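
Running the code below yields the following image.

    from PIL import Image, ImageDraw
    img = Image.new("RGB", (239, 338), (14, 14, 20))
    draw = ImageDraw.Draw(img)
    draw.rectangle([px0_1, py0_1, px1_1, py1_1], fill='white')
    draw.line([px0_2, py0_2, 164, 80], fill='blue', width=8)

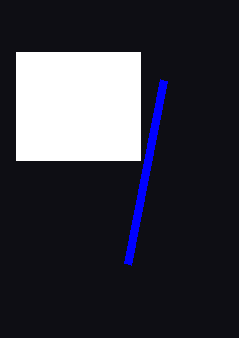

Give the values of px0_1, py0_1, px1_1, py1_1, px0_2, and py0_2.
px0_1 = 16; py0_1 = 52; px1_1 = 140; py1_1 = 160; px0_2 = 128; py0_2 = 264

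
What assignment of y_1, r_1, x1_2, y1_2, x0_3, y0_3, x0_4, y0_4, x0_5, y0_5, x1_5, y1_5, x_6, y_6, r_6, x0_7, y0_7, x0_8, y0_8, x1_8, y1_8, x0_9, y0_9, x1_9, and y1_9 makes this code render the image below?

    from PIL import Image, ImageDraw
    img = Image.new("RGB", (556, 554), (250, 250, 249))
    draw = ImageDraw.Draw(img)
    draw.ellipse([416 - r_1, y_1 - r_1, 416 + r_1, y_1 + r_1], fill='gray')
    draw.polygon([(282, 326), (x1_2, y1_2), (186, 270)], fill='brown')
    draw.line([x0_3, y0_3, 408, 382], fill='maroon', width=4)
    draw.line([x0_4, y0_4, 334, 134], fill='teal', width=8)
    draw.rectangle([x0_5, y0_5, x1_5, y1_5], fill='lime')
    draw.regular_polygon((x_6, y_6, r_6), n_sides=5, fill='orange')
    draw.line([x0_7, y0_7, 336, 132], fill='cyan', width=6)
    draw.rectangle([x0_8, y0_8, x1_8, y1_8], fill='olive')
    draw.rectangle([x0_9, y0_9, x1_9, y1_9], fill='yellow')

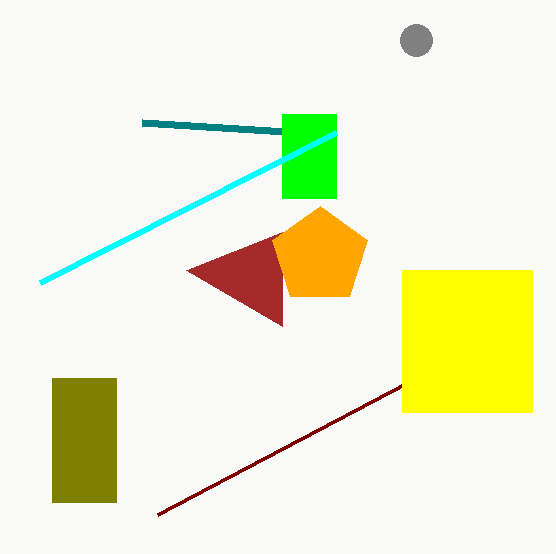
y_1 = 40, r_1 = 16, x1_2 = 282, y1_2 = 232, x0_3 = 158, y0_3 = 514, x0_4 = 142, y0_4 = 122, x0_5 = 282, y0_5 = 114, x1_5 = 336, y1_5 = 198, x_6 = 320, y_6 = 256, r_6 = 50, x0_7 = 40, y0_7 = 282, x0_8 = 52, y0_8 = 378, x1_8 = 116, y1_8 = 502, x0_9 = 402, y0_9 = 270, x1_9 = 532, y1_9 = 412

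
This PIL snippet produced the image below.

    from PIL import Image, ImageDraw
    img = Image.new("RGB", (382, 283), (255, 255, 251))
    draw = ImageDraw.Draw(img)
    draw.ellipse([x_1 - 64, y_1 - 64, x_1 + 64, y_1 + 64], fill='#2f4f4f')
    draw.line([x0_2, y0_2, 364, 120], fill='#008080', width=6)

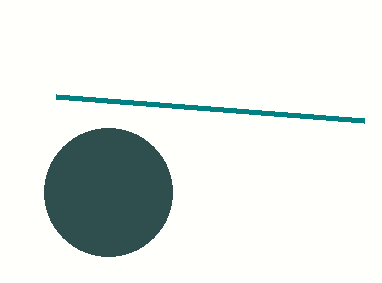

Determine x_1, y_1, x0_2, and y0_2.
x_1 = 108
y_1 = 192
x0_2 = 56
y0_2 = 96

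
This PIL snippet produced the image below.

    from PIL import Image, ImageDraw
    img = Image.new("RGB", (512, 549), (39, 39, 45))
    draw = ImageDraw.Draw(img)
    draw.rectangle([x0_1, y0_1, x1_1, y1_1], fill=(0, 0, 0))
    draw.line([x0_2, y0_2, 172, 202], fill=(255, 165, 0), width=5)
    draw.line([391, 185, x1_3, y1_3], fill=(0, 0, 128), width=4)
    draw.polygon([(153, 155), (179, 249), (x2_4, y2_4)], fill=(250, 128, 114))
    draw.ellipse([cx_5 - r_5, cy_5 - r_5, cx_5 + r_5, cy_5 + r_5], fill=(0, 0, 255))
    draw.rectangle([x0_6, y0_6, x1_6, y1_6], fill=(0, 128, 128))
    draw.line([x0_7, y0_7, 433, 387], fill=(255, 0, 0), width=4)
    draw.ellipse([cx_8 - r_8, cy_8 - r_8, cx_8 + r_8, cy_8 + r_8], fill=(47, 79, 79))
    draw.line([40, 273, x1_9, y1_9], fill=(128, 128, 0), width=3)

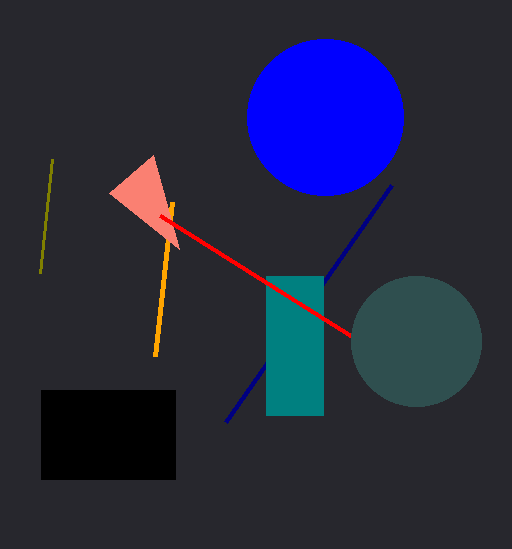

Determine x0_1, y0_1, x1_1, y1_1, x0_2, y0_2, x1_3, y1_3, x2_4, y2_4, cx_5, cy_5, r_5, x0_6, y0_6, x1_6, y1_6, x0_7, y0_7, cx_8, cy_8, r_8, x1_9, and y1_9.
x0_1 = 41, y0_1 = 390, x1_1 = 175, y1_1 = 479, x0_2 = 155, y0_2 = 356, x1_3 = 225, y1_3 = 422, x2_4 = 109, y2_4 = 193, cx_5 = 325, cy_5 = 117, r_5 = 78, x0_6 = 266, y0_6 = 276, x1_6 = 323, y1_6 = 415, x0_7 = 160, y0_7 = 215, cx_8 = 416, cy_8 = 341, r_8 = 65, x1_9 = 52, y1_9 = 159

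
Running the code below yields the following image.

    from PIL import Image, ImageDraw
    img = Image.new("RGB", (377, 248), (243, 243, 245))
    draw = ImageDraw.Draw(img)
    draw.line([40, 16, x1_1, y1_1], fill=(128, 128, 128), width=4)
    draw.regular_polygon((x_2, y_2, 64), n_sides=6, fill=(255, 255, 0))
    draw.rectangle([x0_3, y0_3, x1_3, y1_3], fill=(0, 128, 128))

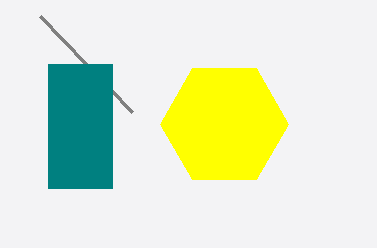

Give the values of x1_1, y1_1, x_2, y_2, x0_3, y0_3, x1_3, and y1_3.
x1_1 = 132, y1_1 = 112, x_2 = 224, y_2 = 124, x0_3 = 48, y0_3 = 64, x1_3 = 112, y1_3 = 188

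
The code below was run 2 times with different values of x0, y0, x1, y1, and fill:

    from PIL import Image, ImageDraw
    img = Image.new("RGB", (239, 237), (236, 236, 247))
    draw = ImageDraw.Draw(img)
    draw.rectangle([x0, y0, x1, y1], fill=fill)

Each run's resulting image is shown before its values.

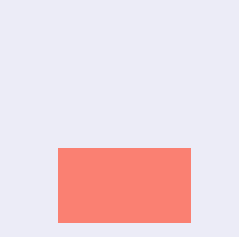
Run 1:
x0 = 58, y0 = 148, x1 = 190, y1 = 222, fill = 'salmon'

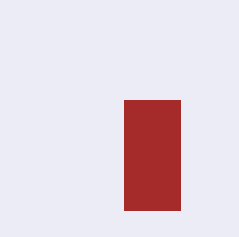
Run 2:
x0 = 124, y0 = 100, x1 = 180, y1 = 210, fill = 'brown'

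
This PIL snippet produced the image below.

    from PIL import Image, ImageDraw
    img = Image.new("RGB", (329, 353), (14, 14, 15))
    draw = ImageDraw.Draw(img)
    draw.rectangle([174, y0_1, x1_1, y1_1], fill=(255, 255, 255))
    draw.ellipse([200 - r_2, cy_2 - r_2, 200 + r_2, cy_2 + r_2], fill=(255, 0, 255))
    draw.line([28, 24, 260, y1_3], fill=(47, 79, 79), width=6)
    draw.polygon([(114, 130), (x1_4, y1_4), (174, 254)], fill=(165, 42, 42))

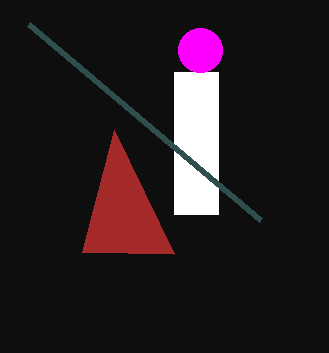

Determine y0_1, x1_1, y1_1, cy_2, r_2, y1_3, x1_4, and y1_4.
y0_1 = 72; x1_1 = 218; y1_1 = 214; cy_2 = 50; r_2 = 22; y1_3 = 220; x1_4 = 82; y1_4 = 252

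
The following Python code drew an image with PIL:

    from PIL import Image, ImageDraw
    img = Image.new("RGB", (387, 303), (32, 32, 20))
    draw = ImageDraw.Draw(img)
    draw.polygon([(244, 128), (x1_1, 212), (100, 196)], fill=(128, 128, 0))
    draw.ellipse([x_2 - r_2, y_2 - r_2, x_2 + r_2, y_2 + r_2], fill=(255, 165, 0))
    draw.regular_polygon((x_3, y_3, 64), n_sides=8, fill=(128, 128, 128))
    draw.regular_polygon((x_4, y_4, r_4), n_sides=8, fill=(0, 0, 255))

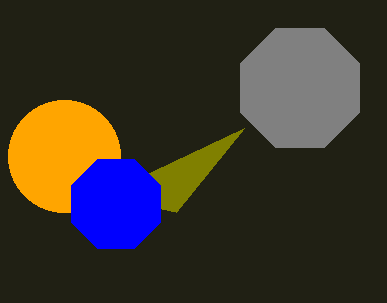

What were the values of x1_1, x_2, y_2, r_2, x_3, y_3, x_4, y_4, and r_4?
x1_1 = 176, x_2 = 64, y_2 = 156, r_2 = 56, x_3 = 300, y_3 = 88, x_4 = 116, y_4 = 204, r_4 = 48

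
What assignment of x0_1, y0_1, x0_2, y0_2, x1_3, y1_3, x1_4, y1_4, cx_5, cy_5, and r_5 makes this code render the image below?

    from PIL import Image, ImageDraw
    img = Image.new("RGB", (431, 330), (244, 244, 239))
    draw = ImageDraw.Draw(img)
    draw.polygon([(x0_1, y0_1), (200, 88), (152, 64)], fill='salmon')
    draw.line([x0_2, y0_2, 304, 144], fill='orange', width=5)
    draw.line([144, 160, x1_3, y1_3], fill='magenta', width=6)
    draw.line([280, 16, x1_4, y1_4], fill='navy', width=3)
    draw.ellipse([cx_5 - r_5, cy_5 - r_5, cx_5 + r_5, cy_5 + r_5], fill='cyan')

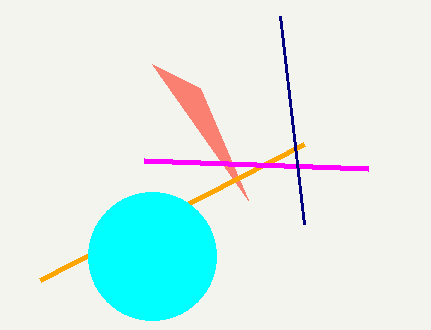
x0_1 = 248, y0_1 = 200, x0_2 = 40, y0_2 = 280, x1_3 = 368, y1_3 = 168, x1_4 = 304, y1_4 = 224, cx_5 = 152, cy_5 = 256, r_5 = 64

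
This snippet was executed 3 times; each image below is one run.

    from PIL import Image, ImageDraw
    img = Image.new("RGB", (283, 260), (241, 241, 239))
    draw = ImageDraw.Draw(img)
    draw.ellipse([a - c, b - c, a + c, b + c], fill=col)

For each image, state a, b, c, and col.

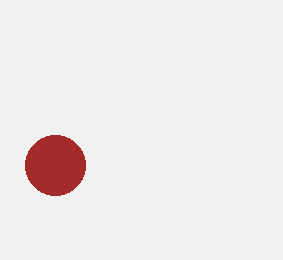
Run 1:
a = 55
b = 165
c = 30
col = 'brown'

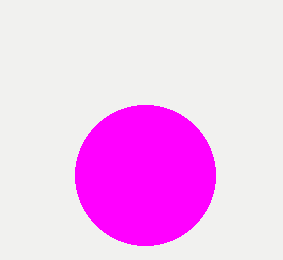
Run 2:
a = 145; b = 175; c = 70; col = 'magenta'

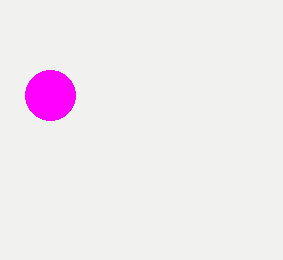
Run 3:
a = 50
b = 95
c = 25
col = 'magenta'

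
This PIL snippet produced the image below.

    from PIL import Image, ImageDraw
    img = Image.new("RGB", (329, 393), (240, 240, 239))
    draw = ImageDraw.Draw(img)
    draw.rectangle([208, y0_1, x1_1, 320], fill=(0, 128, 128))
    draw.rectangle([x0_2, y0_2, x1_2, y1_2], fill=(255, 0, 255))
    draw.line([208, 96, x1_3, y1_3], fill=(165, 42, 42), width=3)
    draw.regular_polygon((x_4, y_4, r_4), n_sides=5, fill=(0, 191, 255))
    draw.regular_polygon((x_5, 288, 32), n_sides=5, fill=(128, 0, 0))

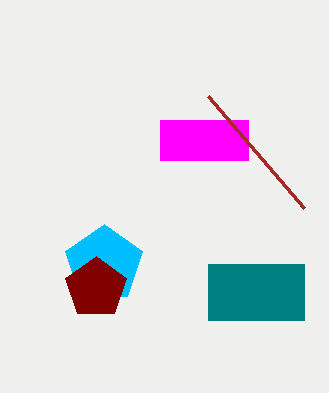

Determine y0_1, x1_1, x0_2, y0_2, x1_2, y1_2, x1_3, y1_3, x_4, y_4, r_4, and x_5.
y0_1 = 264; x1_1 = 304; x0_2 = 160; y0_2 = 120; x1_2 = 248; y1_2 = 160; x1_3 = 304; y1_3 = 208; x_4 = 104; y_4 = 264; r_4 = 40; x_5 = 96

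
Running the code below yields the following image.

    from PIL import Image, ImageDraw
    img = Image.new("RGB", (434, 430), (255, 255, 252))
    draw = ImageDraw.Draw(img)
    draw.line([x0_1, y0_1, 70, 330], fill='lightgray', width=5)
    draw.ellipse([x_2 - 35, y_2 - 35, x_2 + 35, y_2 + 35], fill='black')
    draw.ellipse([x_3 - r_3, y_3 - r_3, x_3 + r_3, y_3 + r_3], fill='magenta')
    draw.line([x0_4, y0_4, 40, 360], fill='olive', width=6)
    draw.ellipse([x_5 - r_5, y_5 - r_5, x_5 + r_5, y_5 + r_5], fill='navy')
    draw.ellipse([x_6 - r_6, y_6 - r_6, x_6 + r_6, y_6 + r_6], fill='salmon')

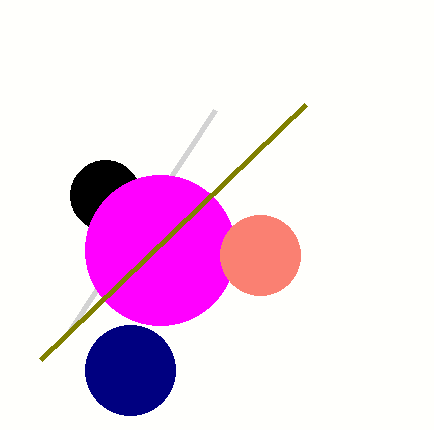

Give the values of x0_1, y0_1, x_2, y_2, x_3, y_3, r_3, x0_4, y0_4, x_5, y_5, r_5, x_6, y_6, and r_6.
x0_1 = 215; y0_1 = 110; x_2 = 105; y_2 = 195; x_3 = 160; y_3 = 250; r_3 = 75; x0_4 = 305; y0_4 = 105; x_5 = 130; y_5 = 370; r_5 = 45; x_6 = 260; y_6 = 255; r_6 = 40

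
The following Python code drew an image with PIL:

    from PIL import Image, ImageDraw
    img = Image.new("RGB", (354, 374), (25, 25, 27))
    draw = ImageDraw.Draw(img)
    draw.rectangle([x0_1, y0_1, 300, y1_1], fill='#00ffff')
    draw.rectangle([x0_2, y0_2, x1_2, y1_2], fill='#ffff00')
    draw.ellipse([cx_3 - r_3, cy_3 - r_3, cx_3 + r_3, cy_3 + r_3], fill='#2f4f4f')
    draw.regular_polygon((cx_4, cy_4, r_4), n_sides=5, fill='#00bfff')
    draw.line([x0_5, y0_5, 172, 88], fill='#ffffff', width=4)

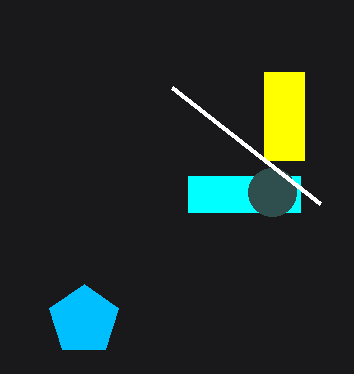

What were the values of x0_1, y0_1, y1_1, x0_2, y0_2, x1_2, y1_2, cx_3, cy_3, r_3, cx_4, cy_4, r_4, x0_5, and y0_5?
x0_1 = 188, y0_1 = 176, y1_1 = 212, x0_2 = 264, y0_2 = 72, x1_2 = 304, y1_2 = 160, cx_3 = 272, cy_3 = 192, r_3 = 24, cx_4 = 84, cy_4 = 320, r_4 = 36, x0_5 = 320, y0_5 = 204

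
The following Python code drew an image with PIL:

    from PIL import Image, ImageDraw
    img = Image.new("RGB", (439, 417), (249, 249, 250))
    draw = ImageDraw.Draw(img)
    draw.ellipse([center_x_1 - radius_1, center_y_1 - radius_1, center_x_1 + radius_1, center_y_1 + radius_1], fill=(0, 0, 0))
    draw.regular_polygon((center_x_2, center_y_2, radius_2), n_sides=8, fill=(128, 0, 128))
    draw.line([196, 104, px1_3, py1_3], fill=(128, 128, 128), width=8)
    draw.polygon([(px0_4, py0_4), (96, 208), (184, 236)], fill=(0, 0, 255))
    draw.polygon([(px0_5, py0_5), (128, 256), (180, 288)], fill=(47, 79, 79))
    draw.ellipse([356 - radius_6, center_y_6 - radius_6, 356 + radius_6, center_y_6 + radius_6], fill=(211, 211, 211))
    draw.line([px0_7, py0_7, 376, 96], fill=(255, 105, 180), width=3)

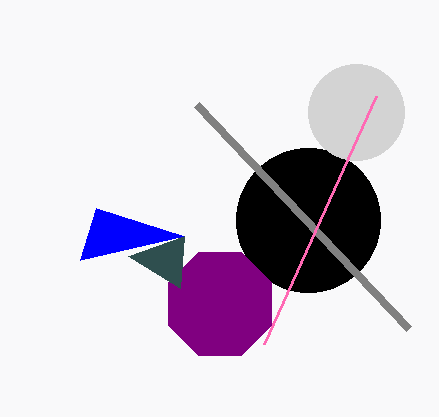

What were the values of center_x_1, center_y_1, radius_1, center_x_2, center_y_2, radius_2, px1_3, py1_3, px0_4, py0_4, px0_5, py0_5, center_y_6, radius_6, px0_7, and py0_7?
center_x_1 = 308, center_y_1 = 220, radius_1 = 72, center_x_2 = 220, center_y_2 = 304, radius_2 = 56, px1_3 = 408, py1_3 = 328, px0_4 = 80, py0_4 = 260, px0_5 = 184, py0_5 = 236, center_y_6 = 112, radius_6 = 48, px0_7 = 264, py0_7 = 344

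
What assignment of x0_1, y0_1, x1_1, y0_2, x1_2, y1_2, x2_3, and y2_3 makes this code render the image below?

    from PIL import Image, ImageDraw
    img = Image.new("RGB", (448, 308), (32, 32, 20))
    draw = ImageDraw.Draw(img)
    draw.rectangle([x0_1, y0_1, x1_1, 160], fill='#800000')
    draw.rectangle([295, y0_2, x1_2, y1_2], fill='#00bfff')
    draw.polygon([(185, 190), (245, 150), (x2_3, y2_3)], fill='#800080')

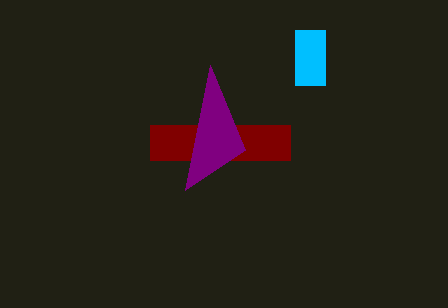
x0_1 = 150, y0_1 = 125, x1_1 = 290, y0_2 = 30, x1_2 = 325, y1_2 = 85, x2_3 = 210, y2_3 = 65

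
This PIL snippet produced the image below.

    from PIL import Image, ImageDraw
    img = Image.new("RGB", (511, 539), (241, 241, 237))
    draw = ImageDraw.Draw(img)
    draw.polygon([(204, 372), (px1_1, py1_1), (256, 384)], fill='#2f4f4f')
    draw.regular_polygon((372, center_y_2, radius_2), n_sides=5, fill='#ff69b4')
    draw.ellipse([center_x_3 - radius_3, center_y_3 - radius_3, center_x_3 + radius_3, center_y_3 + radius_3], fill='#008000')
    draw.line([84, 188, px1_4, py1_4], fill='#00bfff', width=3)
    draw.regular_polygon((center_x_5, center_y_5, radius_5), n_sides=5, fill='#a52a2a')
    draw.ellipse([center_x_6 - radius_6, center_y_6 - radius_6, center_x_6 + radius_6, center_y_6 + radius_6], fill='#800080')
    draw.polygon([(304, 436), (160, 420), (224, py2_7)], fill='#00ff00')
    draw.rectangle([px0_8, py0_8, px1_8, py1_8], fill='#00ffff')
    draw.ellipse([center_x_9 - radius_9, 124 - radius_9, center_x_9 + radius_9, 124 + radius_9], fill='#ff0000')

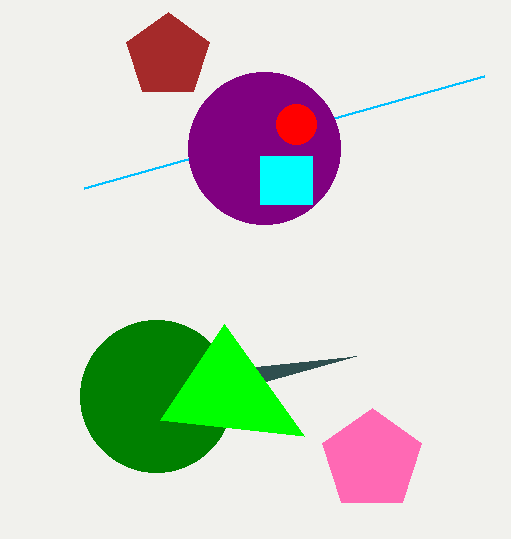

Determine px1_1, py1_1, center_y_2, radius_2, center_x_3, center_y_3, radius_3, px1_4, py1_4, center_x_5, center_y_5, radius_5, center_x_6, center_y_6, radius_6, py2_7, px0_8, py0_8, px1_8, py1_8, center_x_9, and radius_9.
px1_1 = 356; py1_1 = 356; center_y_2 = 460; radius_2 = 52; center_x_3 = 156; center_y_3 = 396; radius_3 = 76; px1_4 = 484; py1_4 = 76; center_x_5 = 168; center_y_5 = 56; radius_5 = 44; center_x_6 = 264; center_y_6 = 148; radius_6 = 76; py2_7 = 324; px0_8 = 260; py0_8 = 156; px1_8 = 312; py1_8 = 204; center_x_9 = 296; radius_9 = 20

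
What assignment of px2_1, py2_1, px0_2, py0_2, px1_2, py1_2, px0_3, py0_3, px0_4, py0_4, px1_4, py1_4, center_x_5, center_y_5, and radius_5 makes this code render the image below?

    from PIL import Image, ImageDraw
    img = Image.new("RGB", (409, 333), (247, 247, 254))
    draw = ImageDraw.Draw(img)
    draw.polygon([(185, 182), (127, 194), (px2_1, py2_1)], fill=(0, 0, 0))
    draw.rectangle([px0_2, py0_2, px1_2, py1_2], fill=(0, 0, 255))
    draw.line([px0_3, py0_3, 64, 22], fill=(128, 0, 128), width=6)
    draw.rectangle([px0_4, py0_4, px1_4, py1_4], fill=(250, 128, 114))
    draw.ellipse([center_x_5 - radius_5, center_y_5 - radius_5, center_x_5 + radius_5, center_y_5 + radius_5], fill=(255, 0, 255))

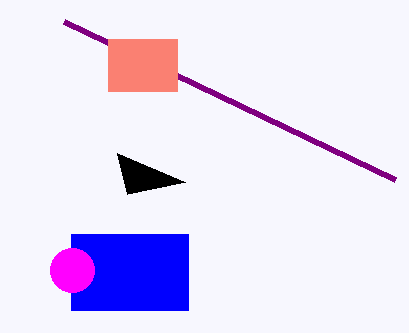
px2_1 = 117; py2_1 = 153; px0_2 = 71; py0_2 = 234; px1_2 = 188; py1_2 = 310; px0_3 = 395; py0_3 = 180; px0_4 = 108; py0_4 = 39; px1_4 = 177; py1_4 = 91; center_x_5 = 72; center_y_5 = 270; radius_5 = 22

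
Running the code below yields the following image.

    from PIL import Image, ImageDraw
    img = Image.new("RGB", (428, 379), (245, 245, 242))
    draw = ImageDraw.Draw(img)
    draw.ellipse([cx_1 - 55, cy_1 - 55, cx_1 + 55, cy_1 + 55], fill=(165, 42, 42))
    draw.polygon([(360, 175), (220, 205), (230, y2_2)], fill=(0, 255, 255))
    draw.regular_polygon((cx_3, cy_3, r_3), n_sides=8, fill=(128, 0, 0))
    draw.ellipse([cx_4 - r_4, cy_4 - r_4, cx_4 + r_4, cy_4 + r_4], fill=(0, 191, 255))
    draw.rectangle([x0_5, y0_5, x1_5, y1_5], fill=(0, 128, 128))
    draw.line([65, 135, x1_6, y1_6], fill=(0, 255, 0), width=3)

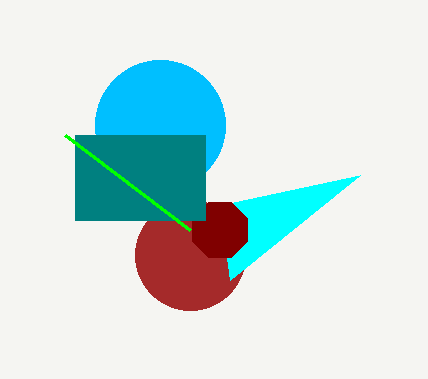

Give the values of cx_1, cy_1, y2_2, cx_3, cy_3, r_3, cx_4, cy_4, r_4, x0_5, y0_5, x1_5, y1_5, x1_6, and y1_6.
cx_1 = 190, cy_1 = 255, y2_2 = 280, cx_3 = 220, cy_3 = 230, r_3 = 30, cx_4 = 160, cy_4 = 125, r_4 = 65, x0_5 = 75, y0_5 = 135, x1_5 = 205, y1_5 = 220, x1_6 = 190, y1_6 = 230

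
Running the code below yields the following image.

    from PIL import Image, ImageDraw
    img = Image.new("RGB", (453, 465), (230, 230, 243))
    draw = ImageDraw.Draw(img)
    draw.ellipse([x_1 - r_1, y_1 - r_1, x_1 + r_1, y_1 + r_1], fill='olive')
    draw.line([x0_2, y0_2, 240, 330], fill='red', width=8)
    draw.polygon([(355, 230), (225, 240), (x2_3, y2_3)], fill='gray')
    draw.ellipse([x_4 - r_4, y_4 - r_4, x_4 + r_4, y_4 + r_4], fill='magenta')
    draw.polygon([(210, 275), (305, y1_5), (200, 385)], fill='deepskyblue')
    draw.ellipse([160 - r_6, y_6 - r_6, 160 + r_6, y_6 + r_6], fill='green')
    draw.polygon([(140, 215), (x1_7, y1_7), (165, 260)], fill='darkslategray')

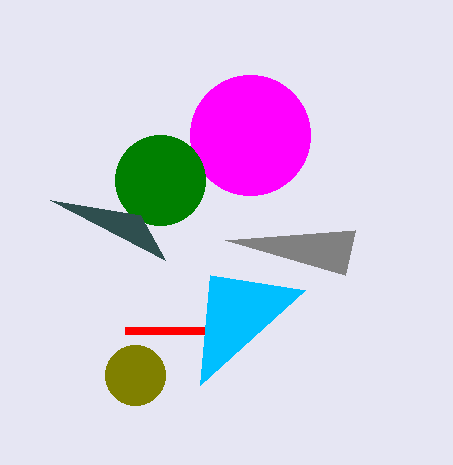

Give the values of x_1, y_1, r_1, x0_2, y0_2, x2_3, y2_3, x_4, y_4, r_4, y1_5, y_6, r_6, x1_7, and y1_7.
x_1 = 135, y_1 = 375, r_1 = 30, x0_2 = 125, y0_2 = 330, x2_3 = 345, y2_3 = 275, x_4 = 250, y_4 = 135, r_4 = 60, y1_5 = 290, y_6 = 180, r_6 = 45, x1_7 = 50, y1_7 = 200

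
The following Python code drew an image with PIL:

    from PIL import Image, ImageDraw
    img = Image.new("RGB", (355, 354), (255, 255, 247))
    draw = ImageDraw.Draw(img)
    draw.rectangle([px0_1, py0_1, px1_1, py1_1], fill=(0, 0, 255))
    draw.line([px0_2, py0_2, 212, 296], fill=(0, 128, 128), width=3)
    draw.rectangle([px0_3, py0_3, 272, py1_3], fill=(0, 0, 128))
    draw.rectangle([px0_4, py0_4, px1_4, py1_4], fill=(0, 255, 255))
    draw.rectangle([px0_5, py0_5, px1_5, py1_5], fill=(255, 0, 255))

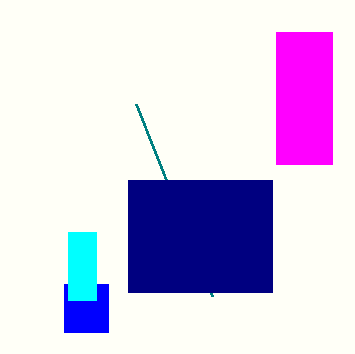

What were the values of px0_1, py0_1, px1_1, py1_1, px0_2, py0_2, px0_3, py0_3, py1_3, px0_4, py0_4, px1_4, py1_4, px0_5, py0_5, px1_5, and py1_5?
px0_1 = 64, py0_1 = 284, px1_1 = 108, py1_1 = 332, px0_2 = 136, py0_2 = 104, px0_3 = 128, py0_3 = 180, py1_3 = 292, px0_4 = 68, py0_4 = 232, px1_4 = 96, py1_4 = 300, px0_5 = 276, py0_5 = 32, px1_5 = 332, py1_5 = 164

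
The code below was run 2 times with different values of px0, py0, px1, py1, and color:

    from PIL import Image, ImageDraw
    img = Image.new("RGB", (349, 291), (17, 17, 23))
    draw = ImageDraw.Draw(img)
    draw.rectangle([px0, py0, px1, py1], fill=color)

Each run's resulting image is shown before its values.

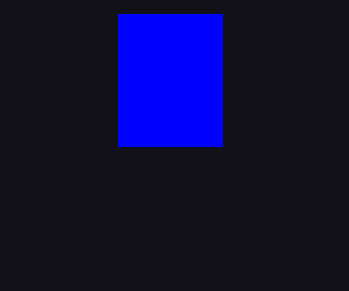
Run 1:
px0 = 118; py0 = 14; px1 = 222; py1 = 146; color = 'blue'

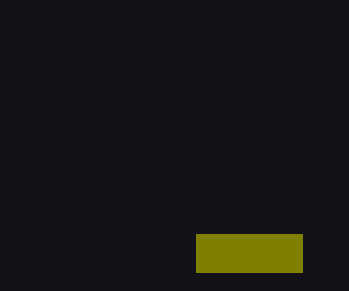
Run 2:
px0 = 196
py0 = 234
px1 = 302
py1 = 272
color = 'olive'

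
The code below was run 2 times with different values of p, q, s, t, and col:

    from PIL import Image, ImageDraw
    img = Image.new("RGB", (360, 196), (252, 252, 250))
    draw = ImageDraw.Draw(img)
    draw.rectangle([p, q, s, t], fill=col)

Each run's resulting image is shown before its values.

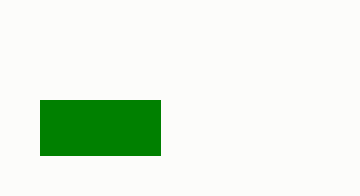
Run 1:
p = 40; q = 100; s = 160; t = 155; col = 'green'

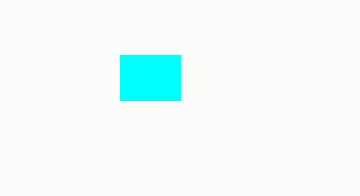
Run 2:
p = 120
q = 55
s = 180
t = 100
col = 'cyan'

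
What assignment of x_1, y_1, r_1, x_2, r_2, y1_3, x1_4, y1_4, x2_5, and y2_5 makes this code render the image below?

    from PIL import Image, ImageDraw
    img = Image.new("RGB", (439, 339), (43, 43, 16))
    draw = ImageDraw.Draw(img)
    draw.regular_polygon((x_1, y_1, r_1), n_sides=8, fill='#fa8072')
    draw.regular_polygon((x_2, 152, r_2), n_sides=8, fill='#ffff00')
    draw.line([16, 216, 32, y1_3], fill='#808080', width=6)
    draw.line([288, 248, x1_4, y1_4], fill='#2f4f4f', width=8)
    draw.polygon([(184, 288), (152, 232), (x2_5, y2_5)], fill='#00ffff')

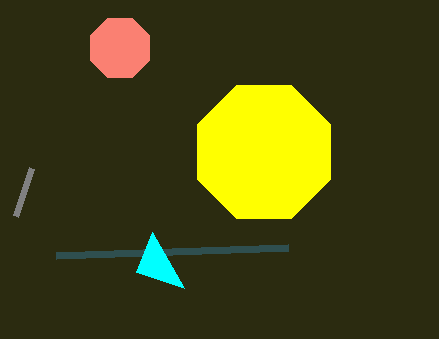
x_1 = 120, y_1 = 48, r_1 = 32, x_2 = 264, r_2 = 72, y1_3 = 168, x1_4 = 56, y1_4 = 256, x2_5 = 136, y2_5 = 272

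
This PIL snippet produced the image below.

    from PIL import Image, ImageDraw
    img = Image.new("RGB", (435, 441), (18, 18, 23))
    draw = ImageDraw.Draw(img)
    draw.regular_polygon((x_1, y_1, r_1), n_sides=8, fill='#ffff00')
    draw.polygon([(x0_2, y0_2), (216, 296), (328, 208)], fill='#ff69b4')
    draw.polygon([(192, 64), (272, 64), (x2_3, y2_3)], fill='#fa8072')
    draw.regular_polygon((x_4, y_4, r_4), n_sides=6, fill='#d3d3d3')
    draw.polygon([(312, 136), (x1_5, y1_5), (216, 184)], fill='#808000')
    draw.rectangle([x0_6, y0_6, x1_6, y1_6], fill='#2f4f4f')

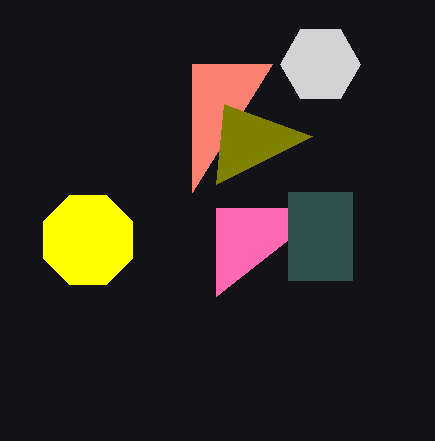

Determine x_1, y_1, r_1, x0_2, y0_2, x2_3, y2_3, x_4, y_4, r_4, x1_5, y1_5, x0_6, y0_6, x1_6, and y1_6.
x_1 = 88, y_1 = 240, r_1 = 48, x0_2 = 216, y0_2 = 208, x2_3 = 192, y2_3 = 192, x_4 = 320, y_4 = 64, r_4 = 40, x1_5 = 224, y1_5 = 104, x0_6 = 288, y0_6 = 192, x1_6 = 352, y1_6 = 280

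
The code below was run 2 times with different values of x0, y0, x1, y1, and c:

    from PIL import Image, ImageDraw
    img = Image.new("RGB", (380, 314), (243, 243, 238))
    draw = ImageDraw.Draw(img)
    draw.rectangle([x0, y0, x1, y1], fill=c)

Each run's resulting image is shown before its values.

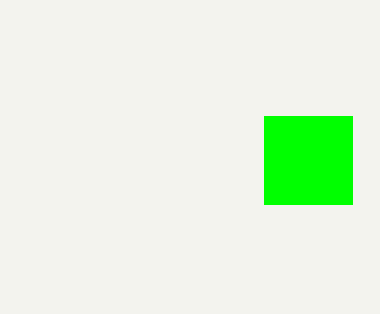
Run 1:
x0 = 264
y0 = 116
x1 = 352
y1 = 204
c = 'lime'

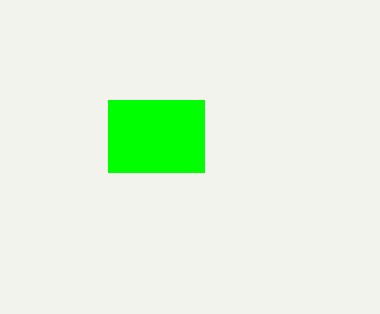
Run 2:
x0 = 108; y0 = 100; x1 = 204; y1 = 172; c = 'lime'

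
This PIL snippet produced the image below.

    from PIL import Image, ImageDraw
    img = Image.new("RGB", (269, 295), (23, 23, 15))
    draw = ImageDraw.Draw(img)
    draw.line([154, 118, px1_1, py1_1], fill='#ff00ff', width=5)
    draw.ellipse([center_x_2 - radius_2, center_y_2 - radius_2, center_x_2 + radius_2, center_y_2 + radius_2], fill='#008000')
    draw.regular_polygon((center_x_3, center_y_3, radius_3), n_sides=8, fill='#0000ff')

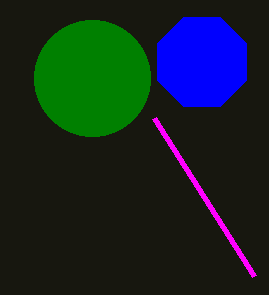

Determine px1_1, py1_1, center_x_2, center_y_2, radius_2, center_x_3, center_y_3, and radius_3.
px1_1 = 254; py1_1 = 276; center_x_2 = 92; center_y_2 = 78; radius_2 = 58; center_x_3 = 202; center_y_3 = 62; radius_3 = 48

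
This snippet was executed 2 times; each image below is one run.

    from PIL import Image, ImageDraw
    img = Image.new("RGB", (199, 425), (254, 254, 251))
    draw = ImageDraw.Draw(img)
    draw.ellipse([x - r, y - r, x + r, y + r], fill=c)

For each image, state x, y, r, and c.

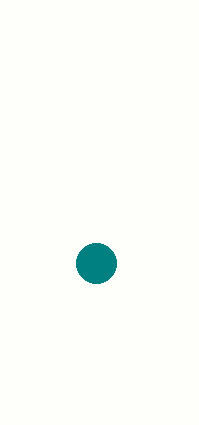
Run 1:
x = 96; y = 263; r = 20; c = 'teal'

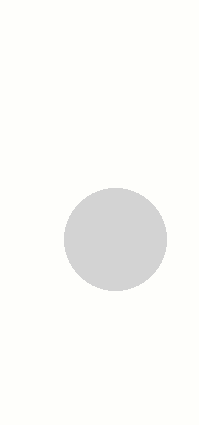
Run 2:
x = 115, y = 239, r = 51, c = 'lightgray'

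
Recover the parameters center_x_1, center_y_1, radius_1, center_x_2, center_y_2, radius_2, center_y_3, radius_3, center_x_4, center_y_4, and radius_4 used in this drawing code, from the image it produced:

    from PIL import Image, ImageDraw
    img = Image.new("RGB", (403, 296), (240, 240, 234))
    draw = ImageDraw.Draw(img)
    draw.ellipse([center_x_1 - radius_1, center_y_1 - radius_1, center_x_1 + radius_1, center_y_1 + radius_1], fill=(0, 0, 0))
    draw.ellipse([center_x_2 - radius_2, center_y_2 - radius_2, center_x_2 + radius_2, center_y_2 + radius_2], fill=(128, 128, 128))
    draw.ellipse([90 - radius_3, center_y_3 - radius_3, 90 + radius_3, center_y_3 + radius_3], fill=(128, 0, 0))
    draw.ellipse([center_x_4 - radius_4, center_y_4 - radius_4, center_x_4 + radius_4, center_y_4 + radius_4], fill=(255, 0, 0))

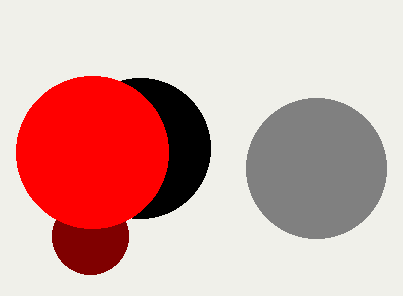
center_x_1 = 140; center_y_1 = 148; radius_1 = 70; center_x_2 = 316; center_y_2 = 168; radius_2 = 70; center_y_3 = 236; radius_3 = 38; center_x_4 = 92; center_y_4 = 152; radius_4 = 76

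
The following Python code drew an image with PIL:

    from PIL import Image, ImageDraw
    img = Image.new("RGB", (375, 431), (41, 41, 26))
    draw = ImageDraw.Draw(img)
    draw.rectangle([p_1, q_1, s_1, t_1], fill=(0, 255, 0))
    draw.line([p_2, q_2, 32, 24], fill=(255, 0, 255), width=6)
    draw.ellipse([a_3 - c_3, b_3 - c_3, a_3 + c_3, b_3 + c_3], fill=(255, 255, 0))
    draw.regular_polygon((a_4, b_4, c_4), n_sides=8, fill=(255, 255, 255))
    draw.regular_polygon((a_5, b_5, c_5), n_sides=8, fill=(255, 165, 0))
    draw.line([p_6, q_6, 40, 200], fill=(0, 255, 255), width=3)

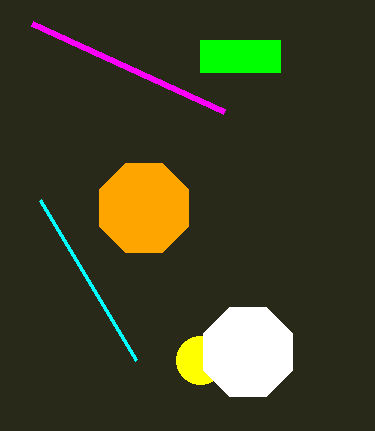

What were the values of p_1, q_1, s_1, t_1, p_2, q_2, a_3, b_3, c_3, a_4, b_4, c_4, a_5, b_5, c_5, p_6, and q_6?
p_1 = 200
q_1 = 40
s_1 = 280
t_1 = 72
p_2 = 224
q_2 = 112
a_3 = 200
b_3 = 360
c_3 = 24
a_4 = 248
b_4 = 352
c_4 = 48
a_5 = 144
b_5 = 208
c_5 = 48
p_6 = 136
q_6 = 360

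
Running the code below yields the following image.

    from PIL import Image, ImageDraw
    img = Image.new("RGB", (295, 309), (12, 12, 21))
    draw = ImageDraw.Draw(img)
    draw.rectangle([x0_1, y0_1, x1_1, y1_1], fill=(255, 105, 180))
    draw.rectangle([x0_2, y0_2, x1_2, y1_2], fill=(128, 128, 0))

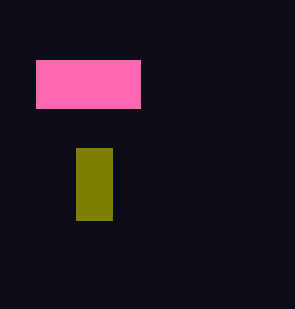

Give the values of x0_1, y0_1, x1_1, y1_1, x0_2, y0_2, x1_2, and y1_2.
x0_1 = 36
y0_1 = 60
x1_1 = 140
y1_1 = 108
x0_2 = 76
y0_2 = 148
x1_2 = 112
y1_2 = 220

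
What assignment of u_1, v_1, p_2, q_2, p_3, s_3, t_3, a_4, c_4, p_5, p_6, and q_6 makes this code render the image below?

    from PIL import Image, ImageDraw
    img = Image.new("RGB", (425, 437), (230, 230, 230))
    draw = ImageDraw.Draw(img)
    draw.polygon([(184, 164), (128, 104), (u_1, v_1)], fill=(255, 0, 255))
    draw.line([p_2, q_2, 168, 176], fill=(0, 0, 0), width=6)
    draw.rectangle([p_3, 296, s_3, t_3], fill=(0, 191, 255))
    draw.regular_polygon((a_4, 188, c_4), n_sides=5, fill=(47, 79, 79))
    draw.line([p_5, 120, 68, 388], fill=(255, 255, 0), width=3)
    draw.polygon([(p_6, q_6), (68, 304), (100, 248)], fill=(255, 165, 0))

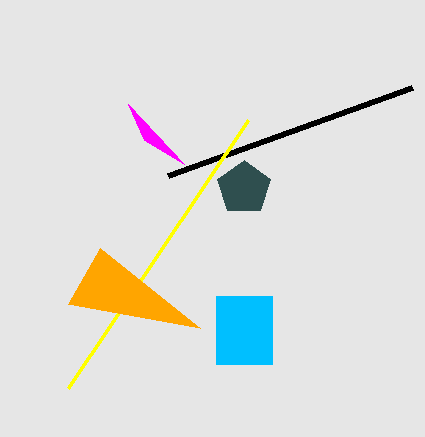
u_1 = 144
v_1 = 140
p_2 = 412
q_2 = 88
p_3 = 216
s_3 = 272
t_3 = 364
a_4 = 244
c_4 = 28
p_5 = 248
p_6 = 200
q_6 = 328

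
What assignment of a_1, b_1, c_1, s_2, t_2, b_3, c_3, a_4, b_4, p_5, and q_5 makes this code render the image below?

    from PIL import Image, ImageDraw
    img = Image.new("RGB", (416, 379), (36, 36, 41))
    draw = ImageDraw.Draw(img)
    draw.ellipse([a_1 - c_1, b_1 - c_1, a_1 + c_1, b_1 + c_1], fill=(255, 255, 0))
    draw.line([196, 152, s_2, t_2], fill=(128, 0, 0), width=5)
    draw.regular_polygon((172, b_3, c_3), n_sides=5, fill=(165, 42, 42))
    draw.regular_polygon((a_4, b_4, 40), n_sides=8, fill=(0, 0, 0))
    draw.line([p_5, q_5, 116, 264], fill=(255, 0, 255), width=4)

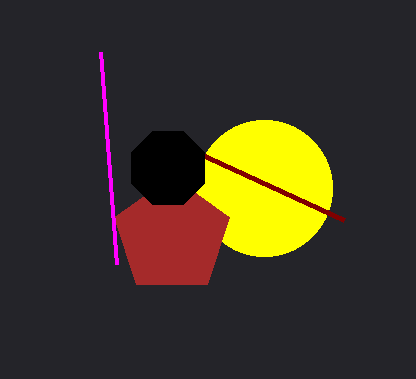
a_1 = 264
b_1 = 188
c_1 = 68
s_2 = 344
t_2 = 220
b_3 = 236
c_3 = 60
a_4 = 168
b_4 = 168
p_5 = 100
q_5 = 52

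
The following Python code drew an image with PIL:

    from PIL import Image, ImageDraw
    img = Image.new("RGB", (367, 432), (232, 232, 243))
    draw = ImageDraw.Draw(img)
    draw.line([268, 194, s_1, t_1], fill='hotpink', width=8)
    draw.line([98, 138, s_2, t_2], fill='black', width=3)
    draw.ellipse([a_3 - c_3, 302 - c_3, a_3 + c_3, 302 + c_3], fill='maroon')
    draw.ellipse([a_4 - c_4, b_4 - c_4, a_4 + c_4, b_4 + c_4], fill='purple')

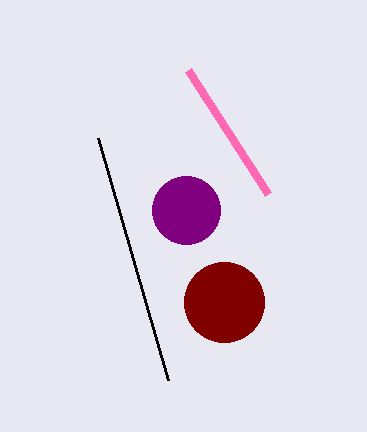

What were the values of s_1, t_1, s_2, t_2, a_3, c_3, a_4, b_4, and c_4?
s_1 = 188
t_1 = 70
s_2 = 168
t_2 = 380
a_3 = 224
c_3 = 40
a_4 = 186
b_4 = 210
c_4 = 34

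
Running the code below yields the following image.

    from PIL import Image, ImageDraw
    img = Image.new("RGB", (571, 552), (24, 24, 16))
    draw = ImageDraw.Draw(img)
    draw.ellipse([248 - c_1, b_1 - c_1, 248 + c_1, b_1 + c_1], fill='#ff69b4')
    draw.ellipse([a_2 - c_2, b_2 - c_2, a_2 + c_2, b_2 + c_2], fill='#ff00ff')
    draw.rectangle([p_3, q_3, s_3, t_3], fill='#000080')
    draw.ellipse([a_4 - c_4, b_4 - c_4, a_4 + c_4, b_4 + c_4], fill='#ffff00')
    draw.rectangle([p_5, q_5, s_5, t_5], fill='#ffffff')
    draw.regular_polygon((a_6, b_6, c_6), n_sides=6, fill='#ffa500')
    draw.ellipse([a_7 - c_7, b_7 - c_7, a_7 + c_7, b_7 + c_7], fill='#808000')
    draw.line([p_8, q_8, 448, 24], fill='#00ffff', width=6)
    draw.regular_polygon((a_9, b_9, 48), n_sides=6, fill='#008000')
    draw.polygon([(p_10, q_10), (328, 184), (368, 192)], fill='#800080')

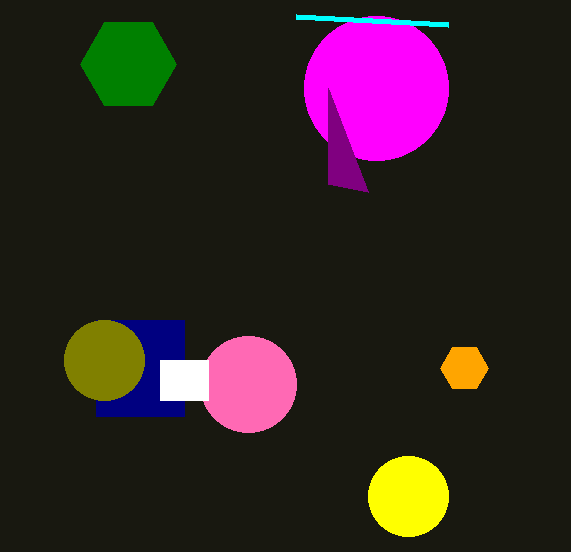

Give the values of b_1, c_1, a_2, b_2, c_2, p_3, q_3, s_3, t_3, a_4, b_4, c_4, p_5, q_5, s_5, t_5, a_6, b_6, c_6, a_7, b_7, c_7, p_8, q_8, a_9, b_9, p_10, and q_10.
b_1 = 384; c_1 = 48; a_2 = 376; b_2 = 88; c_2 = 72; p_3 = 96; q_3 = 320; s_3 = 184; t_3 = 416; a_4 = 408; b_4 = 496; c_4 = 40; p_5 = 160; q_5 = 360; s_5 = 208; t_5 = 400; a_6 = 464; b_6 = 368; c_6 = 24; a_7 = 104; b_7 = 360; c_7 = 40; p_8 = 296; q_8 = 16; a_9 = 128; b_9 = 64; p_10 = 328; q_10 = 88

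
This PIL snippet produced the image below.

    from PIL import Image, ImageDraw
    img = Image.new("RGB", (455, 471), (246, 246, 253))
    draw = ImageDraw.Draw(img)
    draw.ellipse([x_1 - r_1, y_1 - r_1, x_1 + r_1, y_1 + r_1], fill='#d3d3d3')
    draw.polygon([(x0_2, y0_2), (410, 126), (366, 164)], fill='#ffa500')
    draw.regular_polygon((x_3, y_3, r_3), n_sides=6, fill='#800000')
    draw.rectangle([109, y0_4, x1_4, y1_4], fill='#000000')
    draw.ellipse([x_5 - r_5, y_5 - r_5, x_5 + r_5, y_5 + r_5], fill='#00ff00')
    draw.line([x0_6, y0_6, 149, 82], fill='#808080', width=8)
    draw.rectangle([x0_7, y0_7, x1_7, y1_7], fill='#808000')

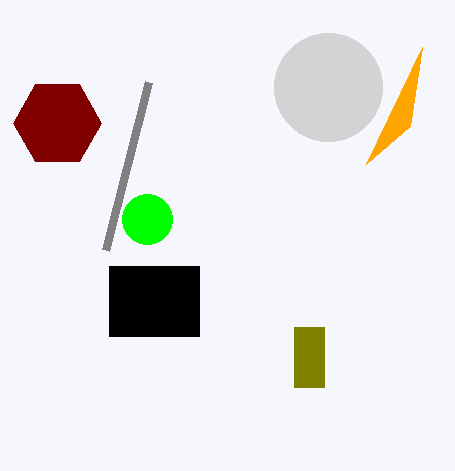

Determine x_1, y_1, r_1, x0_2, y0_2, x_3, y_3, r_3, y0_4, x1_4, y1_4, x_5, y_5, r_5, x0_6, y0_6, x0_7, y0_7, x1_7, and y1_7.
x_1 = 328, y_1 = 87, r_1 = 54, x0_2 = 422, y0_2 = 47, x_3 = 57, y_3 = 123, r_3 = 44, y0_4 = 266, x1_4 = 199, y1_4 = 336, x_5 = 147, y_5 = 219, r_5 = 25, x0_6 = 106, y0_6 = 250, x0_7 = 294, y0_7 = 327, x1_7 = 324, y1_7 = 387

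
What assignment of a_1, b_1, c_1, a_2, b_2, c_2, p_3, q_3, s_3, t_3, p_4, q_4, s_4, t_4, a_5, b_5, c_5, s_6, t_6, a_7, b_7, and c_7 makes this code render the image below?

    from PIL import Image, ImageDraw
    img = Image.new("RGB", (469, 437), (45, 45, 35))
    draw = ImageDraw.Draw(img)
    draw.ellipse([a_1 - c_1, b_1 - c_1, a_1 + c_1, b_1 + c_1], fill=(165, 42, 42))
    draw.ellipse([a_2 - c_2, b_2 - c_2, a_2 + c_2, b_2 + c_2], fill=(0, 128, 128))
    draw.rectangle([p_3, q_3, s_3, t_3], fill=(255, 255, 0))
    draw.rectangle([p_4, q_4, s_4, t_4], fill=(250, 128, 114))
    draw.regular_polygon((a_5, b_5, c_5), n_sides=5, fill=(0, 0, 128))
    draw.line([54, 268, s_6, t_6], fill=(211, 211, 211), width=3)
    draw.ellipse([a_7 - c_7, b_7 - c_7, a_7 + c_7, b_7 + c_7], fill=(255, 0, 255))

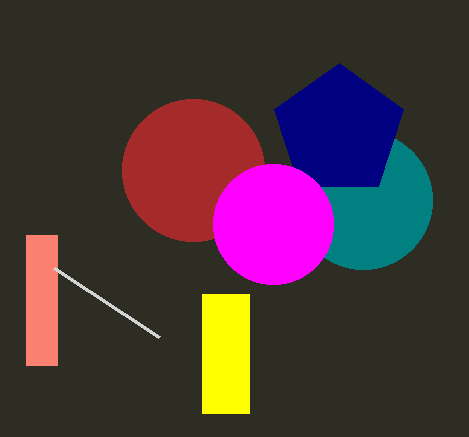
a_1 = 193; b_1 = 170; c_1 = 71; a_2 = 363; b_2 = 200; c_2 = 69; p_3 = 202; q_3 = 294; s_3 = 249; t_3 = 413; p_4 = 26; q_4 = 235; s_4 = 57; t_4 = 365; a_5 = 339; b_5 = 131; c_5 = 68; s_6 = 159; t_6 = 337; a_7 = 273; b_7 = 224; c_7 = 60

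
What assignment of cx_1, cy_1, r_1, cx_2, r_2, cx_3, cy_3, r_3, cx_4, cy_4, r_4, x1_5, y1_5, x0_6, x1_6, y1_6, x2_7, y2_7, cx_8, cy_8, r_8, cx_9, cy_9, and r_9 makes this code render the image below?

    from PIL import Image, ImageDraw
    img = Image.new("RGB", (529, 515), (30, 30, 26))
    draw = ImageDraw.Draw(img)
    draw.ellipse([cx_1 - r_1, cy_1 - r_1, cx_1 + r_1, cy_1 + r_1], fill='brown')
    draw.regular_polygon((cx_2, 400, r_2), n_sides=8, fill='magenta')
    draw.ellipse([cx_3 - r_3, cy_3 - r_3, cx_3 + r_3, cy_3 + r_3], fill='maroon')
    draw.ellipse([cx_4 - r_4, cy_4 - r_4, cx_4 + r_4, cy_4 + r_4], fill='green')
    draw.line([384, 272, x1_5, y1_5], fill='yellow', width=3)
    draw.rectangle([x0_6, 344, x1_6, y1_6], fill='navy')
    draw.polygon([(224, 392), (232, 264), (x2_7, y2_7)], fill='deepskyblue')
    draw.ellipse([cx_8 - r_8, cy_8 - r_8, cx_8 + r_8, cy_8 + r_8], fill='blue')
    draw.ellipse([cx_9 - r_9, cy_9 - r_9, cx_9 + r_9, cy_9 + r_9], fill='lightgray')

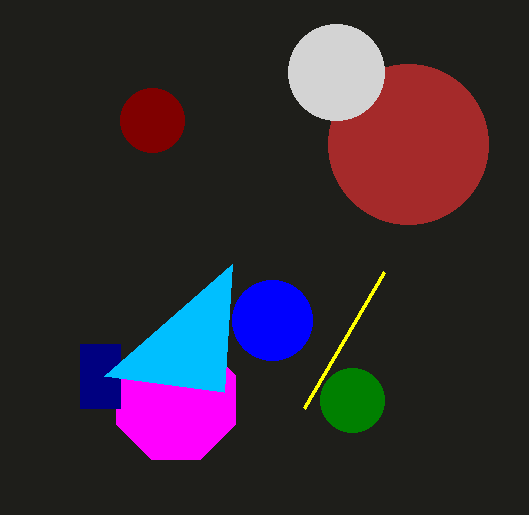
cx_1 = 408, cy_1 = 144, r_1 = 80, cx_2 = 176, r_2 = 64, cx_3 = 152, cy_3 = 120, r_3 = 32, cx_4 = 352, cy_4 = 400, r_4 = 32, x1_5 = 304, y1_5 = 408, x0_6 = 80, x1_6 = 120, y1_6 = 408, x2_7 = 104, y2_7 = 376, cx_8 = 272, cy_8 = 320, r_8 = 40, cx_9 = 336, cy_9 = 72, r_9 = 48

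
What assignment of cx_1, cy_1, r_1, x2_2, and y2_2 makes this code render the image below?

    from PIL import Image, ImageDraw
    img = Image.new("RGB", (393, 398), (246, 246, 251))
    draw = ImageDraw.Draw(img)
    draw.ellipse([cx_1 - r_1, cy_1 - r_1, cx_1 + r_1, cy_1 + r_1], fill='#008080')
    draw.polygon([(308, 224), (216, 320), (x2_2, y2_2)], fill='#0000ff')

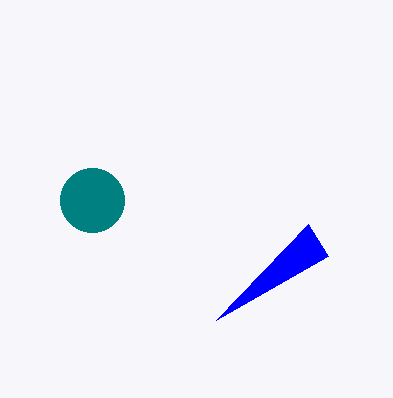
cx_1 = 92; cy_1 = 200; r_1 = 32; x2_2 = 328; y2_2 = 256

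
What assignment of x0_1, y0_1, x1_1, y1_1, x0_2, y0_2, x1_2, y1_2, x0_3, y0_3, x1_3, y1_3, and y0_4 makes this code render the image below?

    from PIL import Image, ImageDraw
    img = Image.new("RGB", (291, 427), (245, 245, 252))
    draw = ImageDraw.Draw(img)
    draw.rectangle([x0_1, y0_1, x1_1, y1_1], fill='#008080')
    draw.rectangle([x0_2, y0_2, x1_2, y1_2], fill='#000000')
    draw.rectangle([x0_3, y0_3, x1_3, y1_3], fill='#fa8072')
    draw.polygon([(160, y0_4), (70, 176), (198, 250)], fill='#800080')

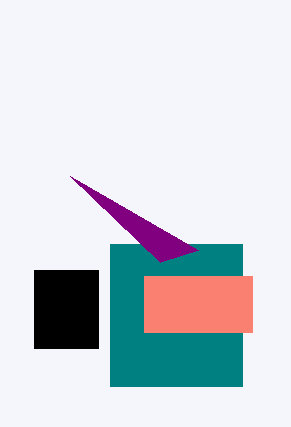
x0_1 = 110
y0_1 = 244
x1_1 = 242
y1_1 = 386
x0_2 = 34
y0_2 = 270
x1_2 = 98
y1_2 = 348
x0_3 = 144
y0_3 = 276
x1_3 = 252
y1_3 = 332
y0_4 = 262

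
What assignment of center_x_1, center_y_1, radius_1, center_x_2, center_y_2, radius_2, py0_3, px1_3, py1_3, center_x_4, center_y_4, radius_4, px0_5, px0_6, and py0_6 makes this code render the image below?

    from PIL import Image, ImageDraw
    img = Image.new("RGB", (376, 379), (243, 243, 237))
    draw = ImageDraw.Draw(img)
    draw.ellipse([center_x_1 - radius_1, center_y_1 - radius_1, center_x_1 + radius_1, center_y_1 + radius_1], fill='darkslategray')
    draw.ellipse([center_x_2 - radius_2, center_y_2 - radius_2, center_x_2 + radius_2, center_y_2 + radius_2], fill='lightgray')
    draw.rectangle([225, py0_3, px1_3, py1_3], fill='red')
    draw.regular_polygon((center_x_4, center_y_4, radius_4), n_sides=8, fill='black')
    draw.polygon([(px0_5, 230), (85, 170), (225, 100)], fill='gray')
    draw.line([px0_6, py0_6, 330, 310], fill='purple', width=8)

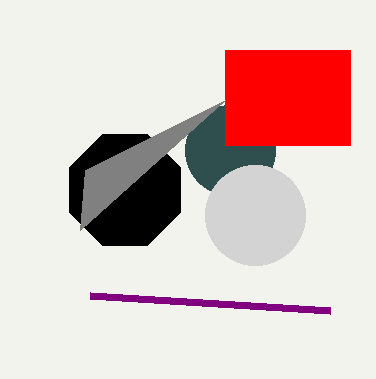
center_x_1 = 230; center_y_1 = 150; radius_1 = 45; center_x_2 = 255; center_y_2 = 215; radius_2 = 50; py0_3 = 50; px1_3 = 350; py1_3 = 145; center_x_4 = 125; center_y_4 = 190; radius_4 = 60; px0_5 = 80; px0_6 = 90; py0_6 = 295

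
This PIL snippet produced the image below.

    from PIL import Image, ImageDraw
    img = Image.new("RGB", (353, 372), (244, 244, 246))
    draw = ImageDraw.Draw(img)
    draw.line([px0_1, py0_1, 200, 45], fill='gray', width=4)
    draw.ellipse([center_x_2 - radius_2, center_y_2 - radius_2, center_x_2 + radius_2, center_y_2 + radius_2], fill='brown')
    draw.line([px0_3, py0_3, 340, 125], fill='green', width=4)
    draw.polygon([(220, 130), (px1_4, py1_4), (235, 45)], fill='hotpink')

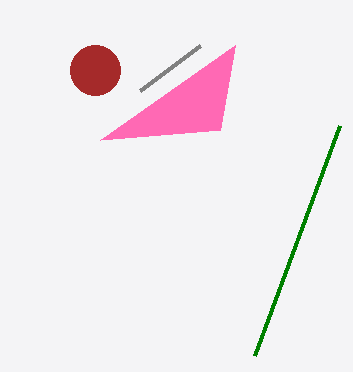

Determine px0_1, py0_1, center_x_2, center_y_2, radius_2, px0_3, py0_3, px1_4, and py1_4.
px0_1 = 140; py0_1 = 90; center_x_2 = 95; center_y_2 = 70; radius_2 = 25; px0_3 = 255; py0_3 = 355; px1_4 = 100; py1_4 = 140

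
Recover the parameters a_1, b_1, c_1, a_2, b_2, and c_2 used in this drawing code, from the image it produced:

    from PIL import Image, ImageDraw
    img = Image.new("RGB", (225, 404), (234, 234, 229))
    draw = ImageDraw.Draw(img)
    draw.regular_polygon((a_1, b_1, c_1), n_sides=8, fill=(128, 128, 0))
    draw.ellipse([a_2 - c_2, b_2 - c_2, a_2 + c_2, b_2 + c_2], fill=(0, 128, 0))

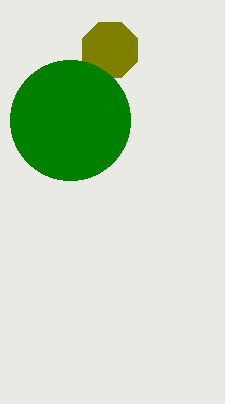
a_1 = 110
b_1 = 50
c_1 = 30
a_2 = 70
b_2 = 120
c_2 = 60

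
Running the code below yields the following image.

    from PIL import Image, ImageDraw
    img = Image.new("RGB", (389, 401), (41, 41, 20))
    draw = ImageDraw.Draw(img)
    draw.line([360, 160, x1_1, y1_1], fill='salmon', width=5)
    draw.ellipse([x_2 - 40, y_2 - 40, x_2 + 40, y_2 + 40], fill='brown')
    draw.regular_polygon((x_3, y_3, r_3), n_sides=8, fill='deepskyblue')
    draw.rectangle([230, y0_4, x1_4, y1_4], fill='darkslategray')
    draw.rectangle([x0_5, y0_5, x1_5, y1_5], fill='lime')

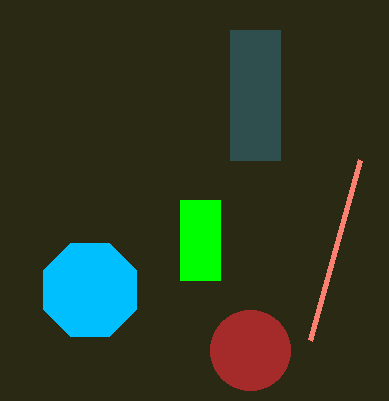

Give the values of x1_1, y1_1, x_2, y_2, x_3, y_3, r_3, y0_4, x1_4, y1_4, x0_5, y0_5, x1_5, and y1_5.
x1_1 = 310
y1_1 = 340
x_2 = 250
y_2 = 350
x_3 = 90
y_3 = 290
r_3 = 50
y0_4 = 30
x1_4 = 280
y1_4 = 160
x0_5 = 180
y0_5 = 200
x1_5 = 220
y1_5 = 280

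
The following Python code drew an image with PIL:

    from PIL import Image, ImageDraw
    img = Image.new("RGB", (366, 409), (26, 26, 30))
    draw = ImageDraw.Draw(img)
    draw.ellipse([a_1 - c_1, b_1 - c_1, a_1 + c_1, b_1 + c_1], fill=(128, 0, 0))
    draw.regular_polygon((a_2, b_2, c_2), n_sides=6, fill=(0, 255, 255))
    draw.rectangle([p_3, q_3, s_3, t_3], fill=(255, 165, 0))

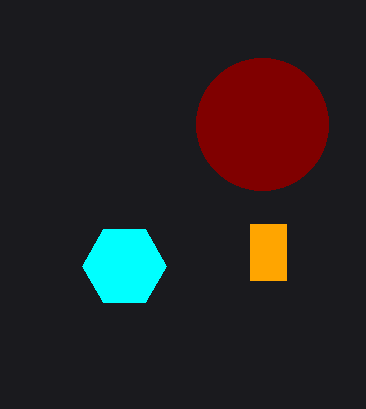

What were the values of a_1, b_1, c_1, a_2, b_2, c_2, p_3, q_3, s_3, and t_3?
a_1 = 262; b_1 = 124; c_1 = 66; a_2 = 124; b_2 = 266; c_2 = 42; p_3 = 250; q_3 = 224; s_3 = 286; t_3 = 280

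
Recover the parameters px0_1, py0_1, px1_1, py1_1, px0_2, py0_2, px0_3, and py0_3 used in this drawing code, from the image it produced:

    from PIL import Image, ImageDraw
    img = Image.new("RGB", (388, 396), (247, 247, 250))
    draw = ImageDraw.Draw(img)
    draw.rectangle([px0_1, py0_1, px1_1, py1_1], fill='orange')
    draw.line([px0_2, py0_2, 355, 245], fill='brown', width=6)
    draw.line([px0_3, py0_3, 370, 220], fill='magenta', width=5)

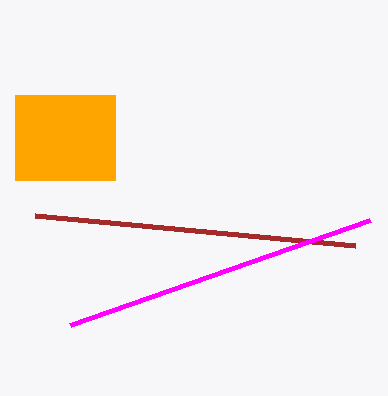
px0_1 = 15
py0_1 = 95
px1_1 = 115
py1_1 = 180
px0_2 = 35
py0_2 = 215
px0_3 = 70
py0_3 = 325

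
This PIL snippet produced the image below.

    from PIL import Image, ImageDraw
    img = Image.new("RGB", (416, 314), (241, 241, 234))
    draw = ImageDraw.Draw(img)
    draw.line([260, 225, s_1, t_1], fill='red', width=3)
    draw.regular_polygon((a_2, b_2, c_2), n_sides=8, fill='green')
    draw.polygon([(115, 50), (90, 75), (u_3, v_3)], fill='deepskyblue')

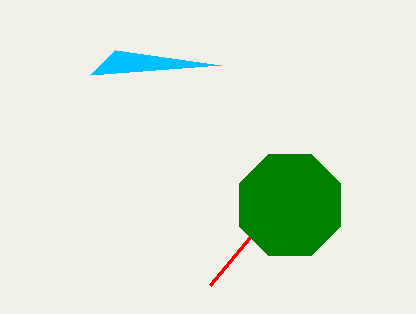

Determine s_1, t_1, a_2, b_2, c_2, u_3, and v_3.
s_1 = 210; t_1 = 285; a_2 = 290; b_2 = 205; c_2 = 55; u_3 = 220; v_3 = 65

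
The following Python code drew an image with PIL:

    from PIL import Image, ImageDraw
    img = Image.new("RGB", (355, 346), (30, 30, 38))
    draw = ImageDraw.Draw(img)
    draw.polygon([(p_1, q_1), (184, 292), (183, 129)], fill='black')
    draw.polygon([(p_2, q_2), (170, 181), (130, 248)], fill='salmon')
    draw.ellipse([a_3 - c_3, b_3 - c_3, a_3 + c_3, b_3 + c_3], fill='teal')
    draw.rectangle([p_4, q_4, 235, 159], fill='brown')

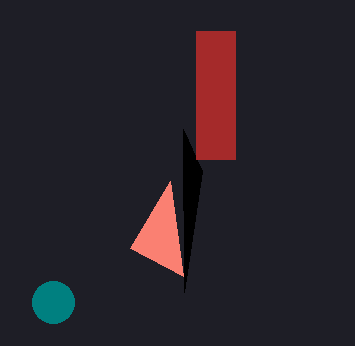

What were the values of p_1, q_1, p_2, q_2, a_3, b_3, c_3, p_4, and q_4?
p_1 = 202; q_1 = 171; p_2 = 183; q_2 = 276; a_3 = 53; b_3 = 302; c_3 = 21; p_4 = 196; q_4 = 31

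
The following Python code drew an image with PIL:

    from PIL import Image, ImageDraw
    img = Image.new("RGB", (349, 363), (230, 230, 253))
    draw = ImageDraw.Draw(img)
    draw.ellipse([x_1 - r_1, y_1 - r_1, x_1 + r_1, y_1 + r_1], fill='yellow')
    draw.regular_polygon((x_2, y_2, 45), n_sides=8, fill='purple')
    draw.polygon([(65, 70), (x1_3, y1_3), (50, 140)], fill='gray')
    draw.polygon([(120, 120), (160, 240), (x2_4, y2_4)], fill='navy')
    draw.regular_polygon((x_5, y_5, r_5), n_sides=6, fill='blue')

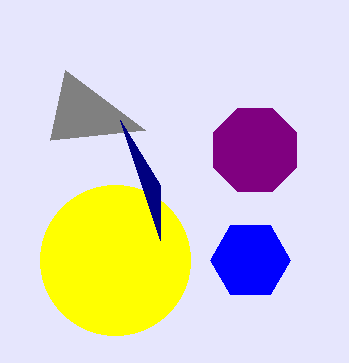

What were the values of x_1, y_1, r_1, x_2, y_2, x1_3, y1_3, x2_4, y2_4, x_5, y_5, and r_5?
x_1 = 115
y_1 = 260
r_1 = 75
x_2 = 255
y_2 = 150
x1_3 = 145
y1_3 = 130
x2_4 = 160
y2_4 = 185
x_5 = 250
y_5 = 260
r_5 = 40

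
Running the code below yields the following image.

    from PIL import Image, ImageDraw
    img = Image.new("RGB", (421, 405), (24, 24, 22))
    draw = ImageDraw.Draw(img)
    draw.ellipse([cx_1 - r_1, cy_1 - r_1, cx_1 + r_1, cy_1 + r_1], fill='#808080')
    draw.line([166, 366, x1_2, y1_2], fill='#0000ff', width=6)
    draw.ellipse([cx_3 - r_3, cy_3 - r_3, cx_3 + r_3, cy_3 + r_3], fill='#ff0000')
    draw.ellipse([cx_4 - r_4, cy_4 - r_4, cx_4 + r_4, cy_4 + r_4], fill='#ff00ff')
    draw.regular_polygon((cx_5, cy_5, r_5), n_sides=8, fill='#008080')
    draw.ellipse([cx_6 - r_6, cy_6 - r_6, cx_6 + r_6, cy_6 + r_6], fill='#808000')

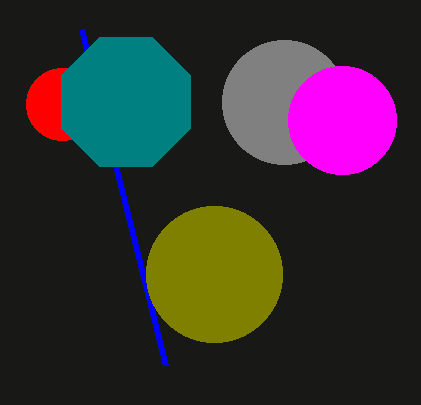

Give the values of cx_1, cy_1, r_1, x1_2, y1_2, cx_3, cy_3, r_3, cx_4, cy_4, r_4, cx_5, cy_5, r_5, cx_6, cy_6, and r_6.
cx_1 = 284, cy_1 = 102, r_1 = 62, x1_2 = 82, y1_2 = 30, cx_3 = 62, cy_3 = 104, r_3 = 36, cx_4 = 342, cy_4 = 120, r_4 = 54, cx_5 = 126, cy_5 = 102, r_5 = 70, cx_6 = 214, cy_6 = 274, r_6 = 68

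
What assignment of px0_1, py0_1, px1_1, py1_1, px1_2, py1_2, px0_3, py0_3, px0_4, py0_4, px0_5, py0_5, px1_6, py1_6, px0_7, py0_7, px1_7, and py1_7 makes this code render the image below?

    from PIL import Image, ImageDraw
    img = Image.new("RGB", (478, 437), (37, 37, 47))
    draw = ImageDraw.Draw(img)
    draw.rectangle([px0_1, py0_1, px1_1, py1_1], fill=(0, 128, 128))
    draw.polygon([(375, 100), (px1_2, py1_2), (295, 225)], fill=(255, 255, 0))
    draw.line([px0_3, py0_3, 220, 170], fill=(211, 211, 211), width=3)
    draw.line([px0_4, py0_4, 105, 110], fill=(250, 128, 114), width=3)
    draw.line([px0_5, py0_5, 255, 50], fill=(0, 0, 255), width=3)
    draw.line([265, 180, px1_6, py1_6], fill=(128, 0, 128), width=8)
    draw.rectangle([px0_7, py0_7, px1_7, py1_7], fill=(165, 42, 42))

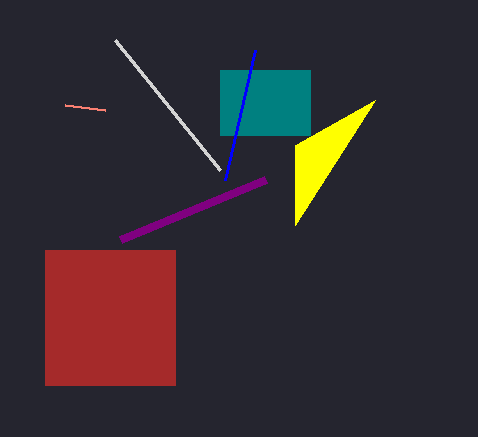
px0_1 = 220
py0_1 = 70
px1_1 = 310
py1_1 = 135
px1_2 = 295
py1_2 = 145
px0_3 = 115
py0_3 = 40
px0_4 = 65
py0_4 = 105
px0_5 = 225
py0_5 = 180
px1_6 = 120
py1_6 = 240
px0_7 = 45
py0_7 = 250
px1_7 = 175
py1_7 = 385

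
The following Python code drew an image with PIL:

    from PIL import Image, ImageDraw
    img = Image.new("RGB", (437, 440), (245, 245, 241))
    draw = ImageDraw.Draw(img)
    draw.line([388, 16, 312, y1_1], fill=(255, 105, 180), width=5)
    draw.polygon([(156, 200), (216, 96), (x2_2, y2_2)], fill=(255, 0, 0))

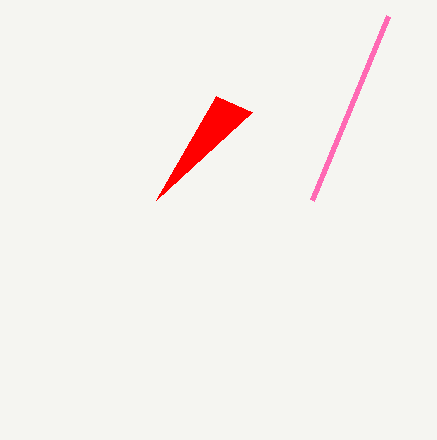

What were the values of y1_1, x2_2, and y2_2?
y1_1 = 200; x2_2 = 252; y2_2 = 112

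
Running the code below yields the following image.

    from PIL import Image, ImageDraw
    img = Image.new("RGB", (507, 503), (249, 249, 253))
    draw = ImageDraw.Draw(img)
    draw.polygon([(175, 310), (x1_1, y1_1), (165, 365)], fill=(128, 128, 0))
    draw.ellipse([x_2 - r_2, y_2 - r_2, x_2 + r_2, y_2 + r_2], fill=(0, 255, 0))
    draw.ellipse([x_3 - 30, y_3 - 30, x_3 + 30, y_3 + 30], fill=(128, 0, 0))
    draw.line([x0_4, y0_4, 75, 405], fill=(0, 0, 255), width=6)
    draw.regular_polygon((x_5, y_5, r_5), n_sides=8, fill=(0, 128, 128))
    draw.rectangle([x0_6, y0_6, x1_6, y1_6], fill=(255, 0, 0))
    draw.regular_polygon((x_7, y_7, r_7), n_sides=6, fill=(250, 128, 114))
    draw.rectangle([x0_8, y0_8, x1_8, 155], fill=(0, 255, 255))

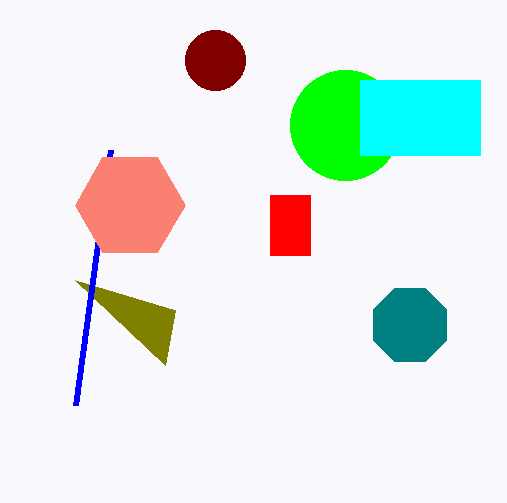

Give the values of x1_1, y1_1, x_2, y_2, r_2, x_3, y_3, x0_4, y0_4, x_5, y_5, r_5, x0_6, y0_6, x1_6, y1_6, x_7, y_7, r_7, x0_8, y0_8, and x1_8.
x1_1 = 75; y1_1 = 280; x_2 = 345; y_2 = 125; r_2 = 55; x_3 = 215; y_3 = 60; x0_4 = 110; y0_4 = 150; x_5 = 410; y_5 = 325; r_5 = 40; x0_6 = 270; y0_6 = 195; x1_6 = 310; y1_6 = 255; x_7 = 130; y_7 = 205; r_7 = 55; x0_8 = 360; y0_8 = 80; x1_8 = 480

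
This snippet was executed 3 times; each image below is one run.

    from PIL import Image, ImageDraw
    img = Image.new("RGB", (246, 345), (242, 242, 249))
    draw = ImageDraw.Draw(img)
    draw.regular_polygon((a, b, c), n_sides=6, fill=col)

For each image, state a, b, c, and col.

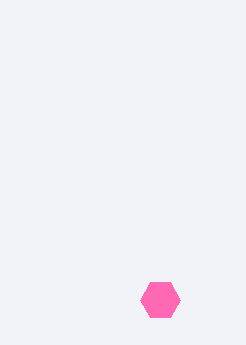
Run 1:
a = 160; b = 300; c = 20; col = 'hotpink'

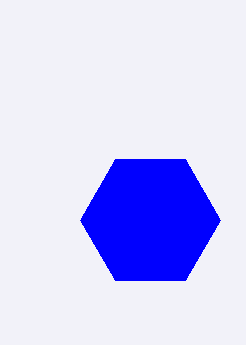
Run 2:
a = 150, b = 220, c = 70, col = 'blue'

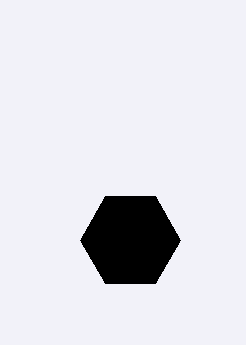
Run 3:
a = 130, b = 240, c = 50, col = 'black'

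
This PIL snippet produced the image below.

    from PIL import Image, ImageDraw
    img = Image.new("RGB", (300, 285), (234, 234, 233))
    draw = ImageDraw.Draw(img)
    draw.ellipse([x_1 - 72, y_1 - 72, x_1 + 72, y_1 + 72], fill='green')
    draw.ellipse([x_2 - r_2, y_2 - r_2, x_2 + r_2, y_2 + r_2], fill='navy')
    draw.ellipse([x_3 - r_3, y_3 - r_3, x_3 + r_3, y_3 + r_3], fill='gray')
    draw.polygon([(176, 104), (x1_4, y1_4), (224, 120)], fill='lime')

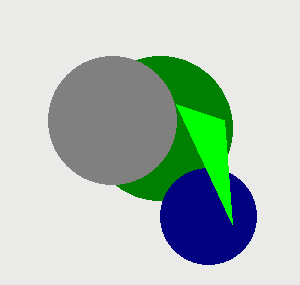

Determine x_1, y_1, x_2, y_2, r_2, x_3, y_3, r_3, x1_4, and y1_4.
x_1 = 160, y_1 = 128, x_2 = 208, y_2 = 216, r_2 = 48, x_3 = 112, y_3 = 120, r_3 = 64, x1_4 = 232, y1_4 = 224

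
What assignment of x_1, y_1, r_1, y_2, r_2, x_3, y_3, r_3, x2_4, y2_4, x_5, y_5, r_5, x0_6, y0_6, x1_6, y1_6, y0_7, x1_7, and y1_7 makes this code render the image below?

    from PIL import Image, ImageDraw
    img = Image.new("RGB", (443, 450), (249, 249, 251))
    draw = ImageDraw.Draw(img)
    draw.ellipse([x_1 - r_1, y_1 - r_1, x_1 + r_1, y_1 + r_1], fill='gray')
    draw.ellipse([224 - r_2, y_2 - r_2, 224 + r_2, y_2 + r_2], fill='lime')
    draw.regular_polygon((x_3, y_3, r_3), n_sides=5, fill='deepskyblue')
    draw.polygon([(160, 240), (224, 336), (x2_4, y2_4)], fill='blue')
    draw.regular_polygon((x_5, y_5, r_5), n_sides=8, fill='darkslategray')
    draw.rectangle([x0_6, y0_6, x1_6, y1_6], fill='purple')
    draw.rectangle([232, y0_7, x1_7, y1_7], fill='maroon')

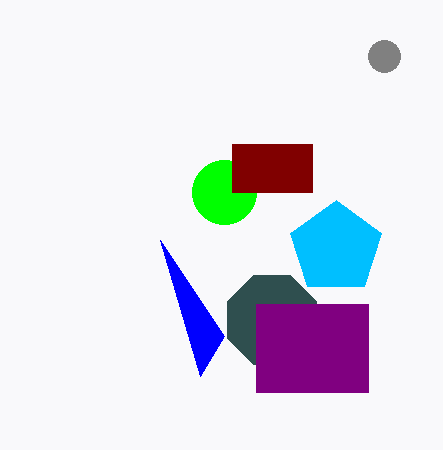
x_1 = 384; y_1 = 56; r_1 = 16; y_2 = 192; r_2 = 32; x_3 = 336; y_3 = 248; r_3 = 48; x2_4 = 200; y2_4 = 376; x_5 = 272; y_5 = 320; r_5 = 48; x0_6 = 256; y0_6 = 304; x1_6 = 368; y1_6 = 392; y0_7 = 144; x1_7 = 312; y1_7 = 192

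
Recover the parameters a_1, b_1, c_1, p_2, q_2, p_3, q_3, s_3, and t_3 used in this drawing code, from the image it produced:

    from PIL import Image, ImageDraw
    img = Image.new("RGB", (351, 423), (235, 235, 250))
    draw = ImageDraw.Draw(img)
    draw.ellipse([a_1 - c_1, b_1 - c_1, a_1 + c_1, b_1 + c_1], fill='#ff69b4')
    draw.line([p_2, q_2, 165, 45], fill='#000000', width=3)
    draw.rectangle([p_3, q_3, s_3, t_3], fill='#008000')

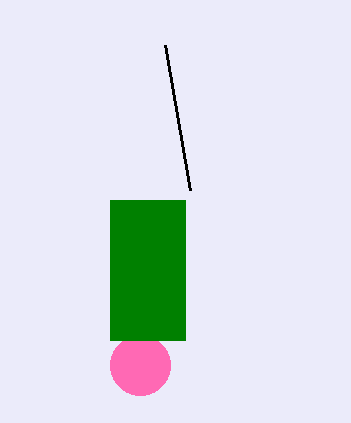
a_1 = 140
b_1 = 365
c_1 = 30
p_2 = 190
q_2 = 190
p_3 = 110
q_3 = 200
s_3 = 185
t_3 = 340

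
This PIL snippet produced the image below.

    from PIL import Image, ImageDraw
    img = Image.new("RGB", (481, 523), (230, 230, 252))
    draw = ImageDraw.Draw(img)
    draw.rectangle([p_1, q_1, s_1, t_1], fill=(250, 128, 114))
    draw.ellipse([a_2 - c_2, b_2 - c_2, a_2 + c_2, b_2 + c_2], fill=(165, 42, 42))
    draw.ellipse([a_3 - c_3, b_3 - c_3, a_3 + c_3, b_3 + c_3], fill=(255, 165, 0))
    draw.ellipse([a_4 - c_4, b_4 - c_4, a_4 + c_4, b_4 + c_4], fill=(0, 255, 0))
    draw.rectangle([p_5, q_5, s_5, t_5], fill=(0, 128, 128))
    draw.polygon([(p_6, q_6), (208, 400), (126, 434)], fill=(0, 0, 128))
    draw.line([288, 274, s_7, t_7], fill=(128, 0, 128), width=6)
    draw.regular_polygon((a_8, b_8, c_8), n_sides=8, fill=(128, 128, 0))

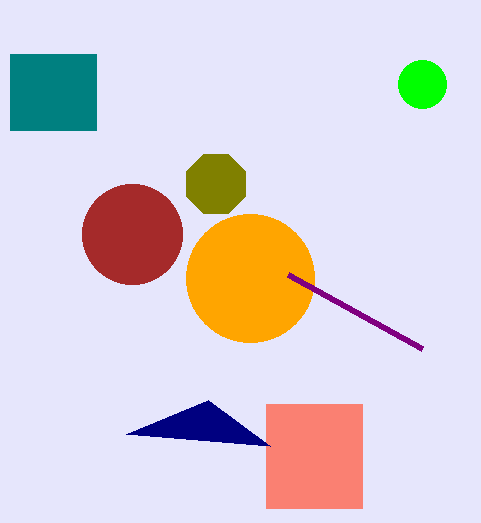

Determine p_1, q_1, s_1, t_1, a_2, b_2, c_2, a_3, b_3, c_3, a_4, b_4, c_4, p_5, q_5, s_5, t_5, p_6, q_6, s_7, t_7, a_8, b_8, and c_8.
p_1 = 266; q_1 = 404; s_1 = 362; t_1 = 508; a_2 = 132; b_2 = 234; c_2 = 50; a_3 = 250; b_3 = 278; c_3 = 64; a_4 = 422; b_4 = 84; c_4 = 24; p_5 = 10; q_5 = 54; s_5 = 96; t_5 = 130; p_6 = 270; q_6 = 446; s_7 = 422; t_7 = 348; a_8 = 216; b_8 = 184; c_8 = 32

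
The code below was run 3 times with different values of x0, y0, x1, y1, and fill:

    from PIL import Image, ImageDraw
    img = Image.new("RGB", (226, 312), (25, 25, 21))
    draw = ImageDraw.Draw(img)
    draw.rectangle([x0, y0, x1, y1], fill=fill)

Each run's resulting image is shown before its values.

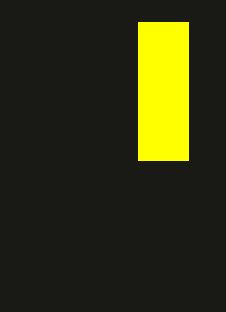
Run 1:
x0 = 138; y0 = 22; x1 = 188; y1 = 160; fill = 'yellow'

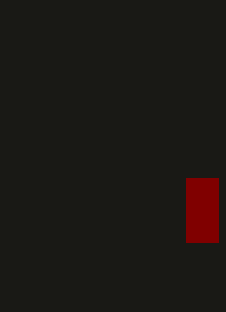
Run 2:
x0 = 186
y0 = 178
x1 = 218
y1 = 242
fill = 'maroon'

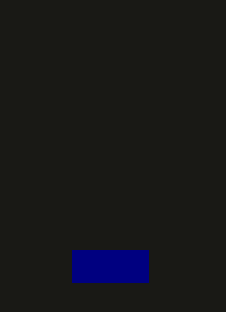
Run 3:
x0 = 72, y0 = 250, x1 = 148, y1 = 282, fill = 'navy'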